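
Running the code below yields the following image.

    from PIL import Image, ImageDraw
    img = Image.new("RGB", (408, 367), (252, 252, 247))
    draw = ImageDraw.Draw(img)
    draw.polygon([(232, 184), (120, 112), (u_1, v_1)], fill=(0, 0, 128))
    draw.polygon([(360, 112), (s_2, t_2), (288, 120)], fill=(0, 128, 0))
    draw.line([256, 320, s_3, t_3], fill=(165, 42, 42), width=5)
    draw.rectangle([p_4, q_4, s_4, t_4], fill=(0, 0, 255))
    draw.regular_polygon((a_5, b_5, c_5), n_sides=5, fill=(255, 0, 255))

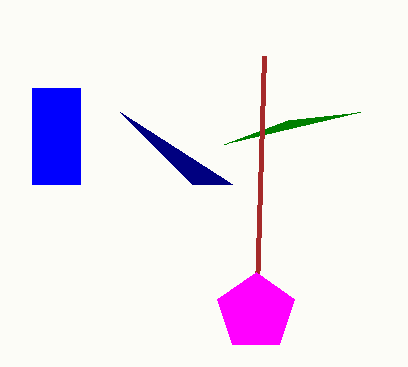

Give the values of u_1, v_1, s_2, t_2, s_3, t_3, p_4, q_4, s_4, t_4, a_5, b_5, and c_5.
u_1 = 192; v_1 = 184; s_2 = 224; t_2 = 144; s_3 = 264; t_3 = 56; p_4 = 32; q_4 = 88; s_4 = 80; t_4 = 184; a_5 = 256; b_5 = 312; c_5 = 40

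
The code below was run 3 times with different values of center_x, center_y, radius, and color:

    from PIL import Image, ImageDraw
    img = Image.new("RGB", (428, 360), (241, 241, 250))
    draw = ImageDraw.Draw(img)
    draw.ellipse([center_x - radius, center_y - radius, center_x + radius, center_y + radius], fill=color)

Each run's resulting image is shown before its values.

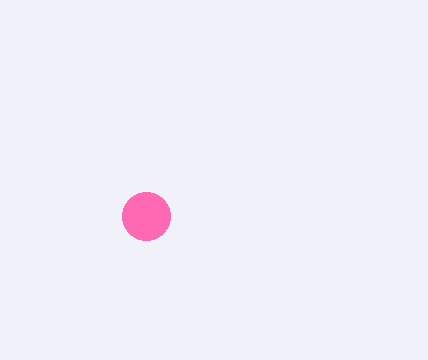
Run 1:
center_x = 146; center_y = 216; radius = 24; color = 'hotpink'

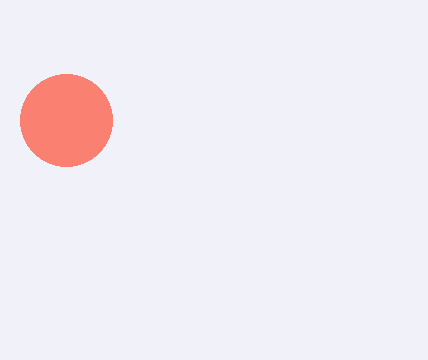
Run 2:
center_x = 66; center_y = 120; radius = 46; color = 'salmon'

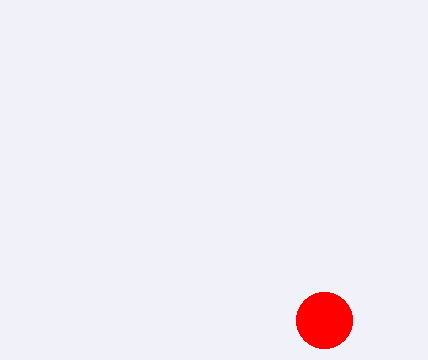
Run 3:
center_x = 324; center_y = 320; radius = 28; color = 'red'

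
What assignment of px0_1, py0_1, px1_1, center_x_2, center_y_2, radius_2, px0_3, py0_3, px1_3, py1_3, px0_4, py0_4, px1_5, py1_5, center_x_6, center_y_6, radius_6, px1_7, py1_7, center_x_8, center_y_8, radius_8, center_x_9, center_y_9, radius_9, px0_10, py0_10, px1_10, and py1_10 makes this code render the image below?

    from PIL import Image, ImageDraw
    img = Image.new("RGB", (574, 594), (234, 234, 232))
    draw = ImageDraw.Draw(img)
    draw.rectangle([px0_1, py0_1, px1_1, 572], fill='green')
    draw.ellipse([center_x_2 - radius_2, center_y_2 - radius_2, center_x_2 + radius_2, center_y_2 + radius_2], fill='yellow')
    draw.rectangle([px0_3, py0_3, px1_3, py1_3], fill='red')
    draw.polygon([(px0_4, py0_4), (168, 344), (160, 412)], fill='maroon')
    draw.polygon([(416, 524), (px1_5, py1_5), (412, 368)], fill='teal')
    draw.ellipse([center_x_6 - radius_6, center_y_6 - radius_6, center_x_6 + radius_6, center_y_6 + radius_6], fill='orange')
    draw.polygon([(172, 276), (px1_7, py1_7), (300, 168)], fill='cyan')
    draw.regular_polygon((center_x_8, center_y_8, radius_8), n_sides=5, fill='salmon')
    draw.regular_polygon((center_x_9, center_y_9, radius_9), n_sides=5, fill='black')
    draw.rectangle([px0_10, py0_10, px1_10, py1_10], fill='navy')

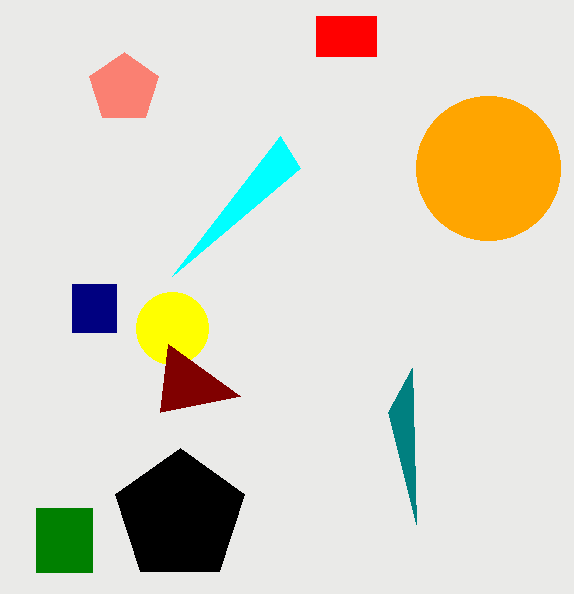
px0_1 = 36; py0_1 = 508; px1_1 = 92; center_x_2 = 172; center_y_2 = 328; radius_2 = 36; px0_3 = 316; py0_3 = 16; px1_3 = 376; py1_3 = 56; px0_4 = 240; py0_4 = 396; px1_5 = 388; py1_5 = 412; center_x_6 = 488; center_y_6 = 168; radius_6 = 72; px1_7 = 280; py1_7 = 136; center_x_8 = 124; center_y_8 = 88; radius_8 = 36; center_x_9 = 180; center_y_9 = 516; radius_9 = 68; px0_10 = 72; py0_10 = 284; px1_10 = 116; py1_10 = 332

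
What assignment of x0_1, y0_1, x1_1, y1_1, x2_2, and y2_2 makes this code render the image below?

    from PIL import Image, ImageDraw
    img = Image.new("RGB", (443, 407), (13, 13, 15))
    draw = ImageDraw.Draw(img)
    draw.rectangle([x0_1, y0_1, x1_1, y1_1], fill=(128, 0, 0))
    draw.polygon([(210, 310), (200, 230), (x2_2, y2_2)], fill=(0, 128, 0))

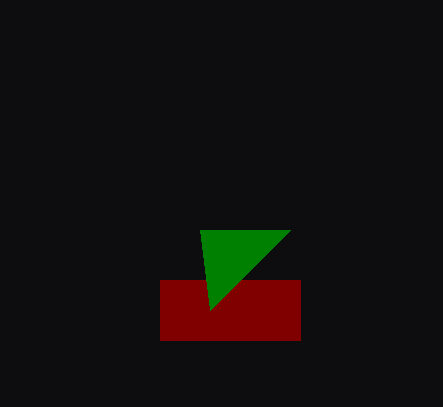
x0_1 = 160
y0_1 = 280
x1_1 = 300
y1_1 = 340
x2_2 = 290
y2_2 = 230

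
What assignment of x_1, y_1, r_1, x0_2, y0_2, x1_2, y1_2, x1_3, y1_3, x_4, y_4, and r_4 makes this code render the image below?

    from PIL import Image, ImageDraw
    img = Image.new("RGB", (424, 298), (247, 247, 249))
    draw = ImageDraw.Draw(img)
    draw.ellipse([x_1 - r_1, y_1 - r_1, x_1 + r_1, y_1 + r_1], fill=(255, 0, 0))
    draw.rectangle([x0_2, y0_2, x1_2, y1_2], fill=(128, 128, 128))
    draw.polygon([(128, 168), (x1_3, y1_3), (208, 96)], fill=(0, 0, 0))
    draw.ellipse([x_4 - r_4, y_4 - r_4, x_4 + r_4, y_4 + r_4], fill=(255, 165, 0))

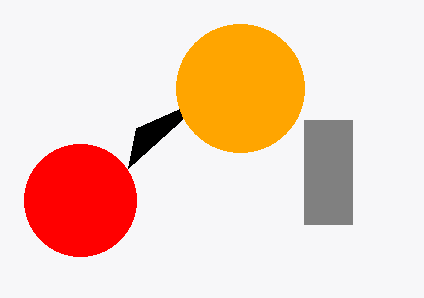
x_1 = 80, y_1 = 200, r_1 = 56, x0_2 = 304, y0_2 = 120, x1_2 = 352, y1_2 = 224, x1_3 = 136, y1_3 = 128, x_4 = 240, y_4 = 88, r_4 = 64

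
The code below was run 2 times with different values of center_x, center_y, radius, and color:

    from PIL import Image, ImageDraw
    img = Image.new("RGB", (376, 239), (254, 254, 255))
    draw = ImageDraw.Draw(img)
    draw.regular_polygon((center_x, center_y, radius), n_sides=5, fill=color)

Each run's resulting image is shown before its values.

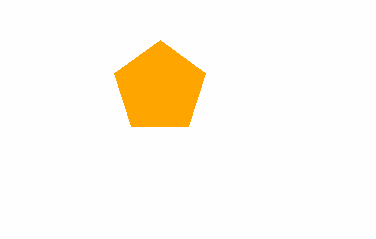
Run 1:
center_x = 160
center_y = 88
radius = 48
color = 'orange'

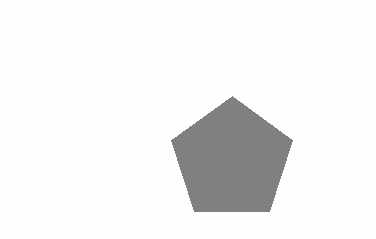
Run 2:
center_x = 232, center_y = 160, radius = 64, color = 'gray'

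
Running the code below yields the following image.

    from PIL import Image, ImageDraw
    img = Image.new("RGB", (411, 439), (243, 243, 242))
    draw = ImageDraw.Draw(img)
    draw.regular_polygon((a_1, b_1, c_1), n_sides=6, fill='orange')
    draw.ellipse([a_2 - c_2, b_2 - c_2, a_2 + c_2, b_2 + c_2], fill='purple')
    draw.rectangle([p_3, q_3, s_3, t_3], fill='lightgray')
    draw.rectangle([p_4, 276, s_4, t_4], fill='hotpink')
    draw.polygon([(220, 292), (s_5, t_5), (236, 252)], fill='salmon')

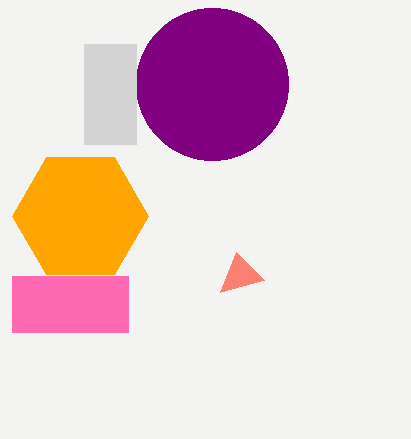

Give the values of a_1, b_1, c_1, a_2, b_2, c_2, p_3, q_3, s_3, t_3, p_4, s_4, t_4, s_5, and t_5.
a_1 = 80
b_1 = 216
c_1 = 68
a_2 = 212
b_2 = 84
c_2 = 76
p_3 = 84
q_3 = 44
s_3 = 136
t_3 = 144
p_4 = 12
s_4 = 128
t_4 = 332
s_5 = 264
t_5 = 280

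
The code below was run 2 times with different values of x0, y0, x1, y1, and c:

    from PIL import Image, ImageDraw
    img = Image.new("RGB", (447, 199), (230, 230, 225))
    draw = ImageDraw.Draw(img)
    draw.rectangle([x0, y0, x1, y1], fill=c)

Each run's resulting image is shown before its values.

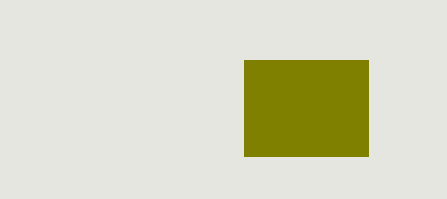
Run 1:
x0 = 244, y0 = 60, x1 = 368, y1 = 156, c = 'olive'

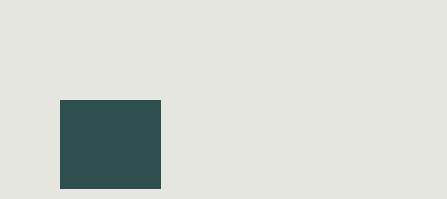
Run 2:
x0 = 60
y0 = 100
x1 = 160
y1 = 188
c = 'darkslategray'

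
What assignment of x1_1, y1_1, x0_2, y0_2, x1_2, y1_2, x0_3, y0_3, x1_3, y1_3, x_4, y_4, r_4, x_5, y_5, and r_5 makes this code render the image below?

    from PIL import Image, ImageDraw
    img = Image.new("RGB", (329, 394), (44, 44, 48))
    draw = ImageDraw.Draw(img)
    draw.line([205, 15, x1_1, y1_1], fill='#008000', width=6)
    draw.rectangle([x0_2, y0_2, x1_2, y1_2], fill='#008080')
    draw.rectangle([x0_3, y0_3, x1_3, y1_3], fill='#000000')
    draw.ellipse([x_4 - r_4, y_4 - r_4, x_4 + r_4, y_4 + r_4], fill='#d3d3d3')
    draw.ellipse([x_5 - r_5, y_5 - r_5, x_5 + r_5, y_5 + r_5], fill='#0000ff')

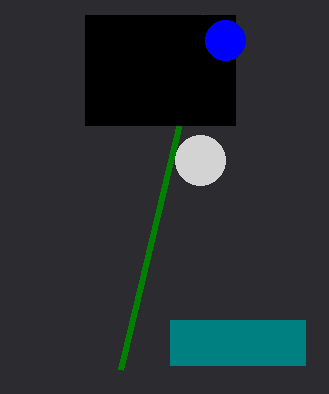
x1_1 = 120; y1_1 = 370; x0_2 = 170; y0_2 = 320; x1_2 = 305; y1_2 = 365; x0_3 = 85; y0_3 = 15; x1_3 = 235; y1_3 = 125; x_4 = 200; y_4 = 160; r_4 = 25; x_5 = 225; y_5 = 40; r_5 = 20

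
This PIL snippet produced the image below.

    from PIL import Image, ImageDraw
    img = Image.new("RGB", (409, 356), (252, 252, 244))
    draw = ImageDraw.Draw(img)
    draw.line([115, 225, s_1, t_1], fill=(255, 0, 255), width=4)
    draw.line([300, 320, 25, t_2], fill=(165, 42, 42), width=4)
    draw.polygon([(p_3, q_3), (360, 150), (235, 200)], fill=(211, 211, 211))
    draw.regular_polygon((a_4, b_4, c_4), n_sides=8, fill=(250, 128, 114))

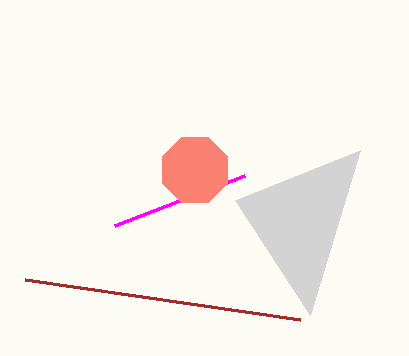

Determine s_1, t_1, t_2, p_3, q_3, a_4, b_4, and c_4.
s_1 = 245, t_1 = 175, t_2 = 280, p_3 = 310, q_3 = 315, a_4 = 195, b_4 = 170, c_4 = 35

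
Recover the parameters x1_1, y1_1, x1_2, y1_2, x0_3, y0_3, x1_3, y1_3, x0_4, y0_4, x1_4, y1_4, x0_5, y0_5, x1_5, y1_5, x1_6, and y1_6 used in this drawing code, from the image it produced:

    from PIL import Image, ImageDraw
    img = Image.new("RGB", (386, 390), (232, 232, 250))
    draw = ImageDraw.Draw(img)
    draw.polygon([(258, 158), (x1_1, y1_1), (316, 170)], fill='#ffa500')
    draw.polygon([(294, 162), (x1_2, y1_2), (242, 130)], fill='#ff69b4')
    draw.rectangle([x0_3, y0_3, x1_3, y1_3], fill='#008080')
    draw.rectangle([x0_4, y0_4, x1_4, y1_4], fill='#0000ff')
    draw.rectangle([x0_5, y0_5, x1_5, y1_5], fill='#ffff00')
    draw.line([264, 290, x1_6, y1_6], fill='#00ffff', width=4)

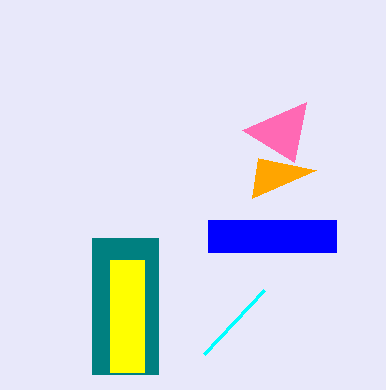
x1_1 = 252
y1_1 = 198
x1_2 = 306
y1_2 = 102
x0_3 = 92
y0_3 = 238
x1_3 = 158
y1_3 = 374
x0_4 = 208
y0_4 = 220
x1_4 = 336
y1_4 = 252
x0_5 = 110
y0_5 = 260
x1_5 = 144
y1_5 = 372
x1_6 = 204
y1_6 = 354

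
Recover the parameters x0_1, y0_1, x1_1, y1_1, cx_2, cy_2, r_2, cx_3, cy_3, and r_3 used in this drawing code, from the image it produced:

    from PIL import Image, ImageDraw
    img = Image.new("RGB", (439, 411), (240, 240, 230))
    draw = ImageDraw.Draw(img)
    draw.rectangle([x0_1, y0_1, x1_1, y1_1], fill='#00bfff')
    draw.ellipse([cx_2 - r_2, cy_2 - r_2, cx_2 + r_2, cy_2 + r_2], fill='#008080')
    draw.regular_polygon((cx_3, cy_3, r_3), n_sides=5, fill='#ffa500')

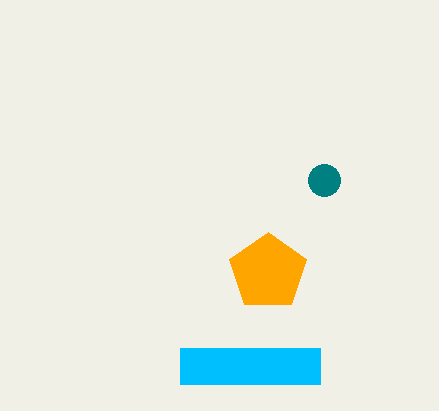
x0_1 = 180, y0_1 = 348, x1_1 = 320, y1_1 = 384, cx_2 = 324, cy_2 = 180, r_2 = 16, cx_3 = 268, cy_3 = 272, r_3 = 40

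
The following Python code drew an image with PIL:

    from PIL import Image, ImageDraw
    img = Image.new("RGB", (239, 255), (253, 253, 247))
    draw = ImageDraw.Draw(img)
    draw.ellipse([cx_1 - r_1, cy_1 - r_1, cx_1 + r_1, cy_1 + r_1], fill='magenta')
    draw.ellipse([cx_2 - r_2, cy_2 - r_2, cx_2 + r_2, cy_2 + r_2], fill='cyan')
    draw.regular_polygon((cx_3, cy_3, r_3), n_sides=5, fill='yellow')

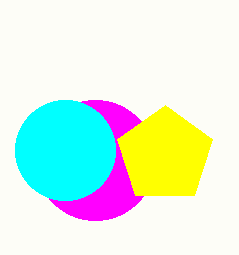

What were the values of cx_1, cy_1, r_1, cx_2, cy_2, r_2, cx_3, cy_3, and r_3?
cx_1 = 95, cy_1 = 160, r_1 = 60, cx_2 = 65, cy_2 = 150, r_2 = 50, cx_3 = 165, cy_3 = 155, r_3 = 50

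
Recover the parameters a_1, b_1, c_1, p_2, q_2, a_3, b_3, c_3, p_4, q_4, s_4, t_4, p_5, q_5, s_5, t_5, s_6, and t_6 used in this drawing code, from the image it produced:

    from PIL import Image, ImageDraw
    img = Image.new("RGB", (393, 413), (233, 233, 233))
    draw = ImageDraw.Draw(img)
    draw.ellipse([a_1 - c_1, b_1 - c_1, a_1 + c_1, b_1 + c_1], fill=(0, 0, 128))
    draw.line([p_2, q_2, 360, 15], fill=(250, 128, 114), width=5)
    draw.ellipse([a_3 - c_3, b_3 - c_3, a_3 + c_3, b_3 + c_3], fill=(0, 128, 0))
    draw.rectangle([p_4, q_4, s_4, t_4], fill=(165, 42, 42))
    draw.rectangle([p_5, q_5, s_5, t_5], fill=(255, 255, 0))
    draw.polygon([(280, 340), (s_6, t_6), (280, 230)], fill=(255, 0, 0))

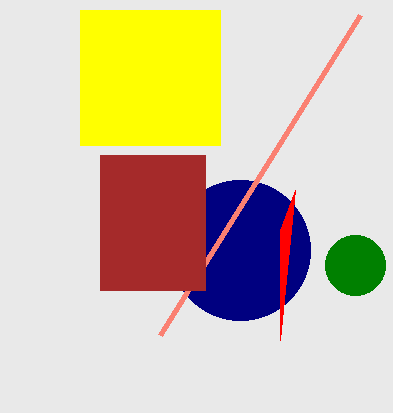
a_1 = 240, b_1 = 250, c_1 = 70, p_2 = 160, q_2 = 335, a_3 = 355, b_3 = 265, c_3 = 30, p_4 = 100, q_4 = 155, s_4 = 205, t_4 = 290, p_5 = 80, q_5 = 10, s_5 = 220, t_5 = 145, s_6 = 295, t_6 = 190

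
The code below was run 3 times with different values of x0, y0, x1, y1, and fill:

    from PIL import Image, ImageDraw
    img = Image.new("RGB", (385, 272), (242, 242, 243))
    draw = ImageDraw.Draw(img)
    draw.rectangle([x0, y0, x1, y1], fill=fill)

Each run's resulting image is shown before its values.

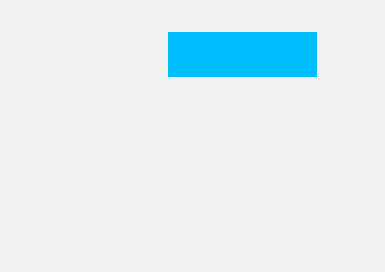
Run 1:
x0 = 168; y0 = 32; x1 = 316; y1 = 76; fill = 'deepskyblue'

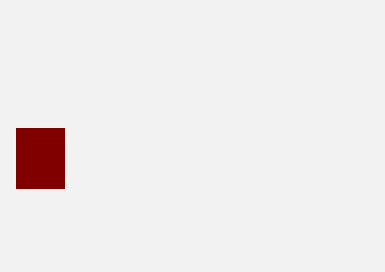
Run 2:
x0 = 16; y0 = 128; x1 = 64; y1 = 188; fill = 'maroon'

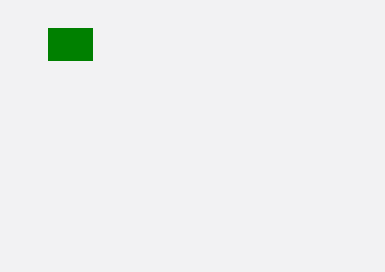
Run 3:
x0 = 48; y0 = 28; x1 = 92; y1 = 60; fill = 'green'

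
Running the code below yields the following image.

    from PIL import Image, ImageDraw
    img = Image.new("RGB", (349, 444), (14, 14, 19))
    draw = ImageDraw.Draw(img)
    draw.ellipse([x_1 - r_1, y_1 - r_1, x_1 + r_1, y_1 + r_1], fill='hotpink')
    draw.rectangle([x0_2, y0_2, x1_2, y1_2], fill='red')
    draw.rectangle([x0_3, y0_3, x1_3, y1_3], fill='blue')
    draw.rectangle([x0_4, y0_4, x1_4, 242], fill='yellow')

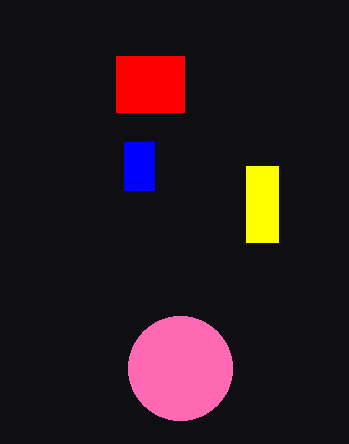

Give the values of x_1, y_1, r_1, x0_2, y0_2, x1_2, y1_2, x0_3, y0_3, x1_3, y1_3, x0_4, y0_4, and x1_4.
x_1 = 180, y_1 = 368, r_1 = 52, x0_2 = 116, y0_2 = 56, x1_2 = 184, y1_2 = 112, x0_3 = 124, y0_3 = 142, x1_3 = 154, y1_3 = 190, x0_4 = 246, y0_4 = 166, x1_4 = 278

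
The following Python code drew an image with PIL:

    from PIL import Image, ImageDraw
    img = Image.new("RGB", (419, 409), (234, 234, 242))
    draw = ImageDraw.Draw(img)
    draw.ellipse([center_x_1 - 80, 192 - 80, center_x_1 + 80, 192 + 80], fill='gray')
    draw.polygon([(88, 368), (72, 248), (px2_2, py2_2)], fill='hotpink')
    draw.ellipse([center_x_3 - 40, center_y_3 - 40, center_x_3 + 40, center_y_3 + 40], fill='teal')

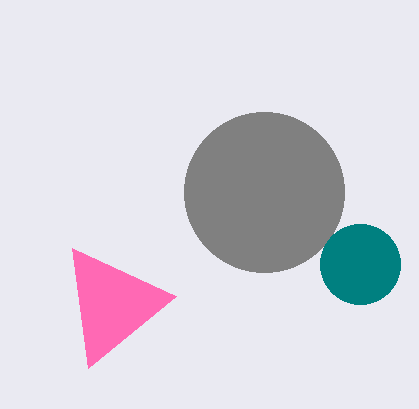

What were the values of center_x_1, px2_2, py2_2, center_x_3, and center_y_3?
center_x_1 = 264, px2_2 = 176, py2_2 = 296, center_x_3 = 360, center_y_3 = 264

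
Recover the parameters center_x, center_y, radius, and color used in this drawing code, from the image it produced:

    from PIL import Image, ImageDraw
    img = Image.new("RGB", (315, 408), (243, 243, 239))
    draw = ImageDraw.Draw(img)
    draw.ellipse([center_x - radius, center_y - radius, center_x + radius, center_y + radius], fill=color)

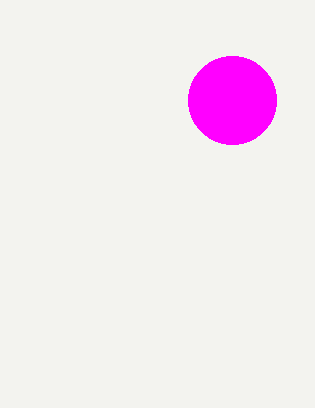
center_x = 232
center_y = 100
radius = 44
color = 'magenta'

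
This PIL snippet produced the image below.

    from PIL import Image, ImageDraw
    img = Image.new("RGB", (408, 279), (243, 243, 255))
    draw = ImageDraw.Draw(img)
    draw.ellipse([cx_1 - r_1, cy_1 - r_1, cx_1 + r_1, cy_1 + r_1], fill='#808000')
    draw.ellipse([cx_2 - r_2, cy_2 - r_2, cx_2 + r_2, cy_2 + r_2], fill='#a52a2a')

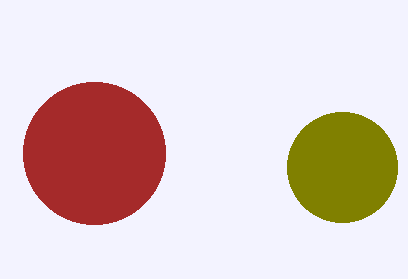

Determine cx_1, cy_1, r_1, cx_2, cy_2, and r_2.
cx_1 = 342; cy_1 = 167; r_1 = 55; cx_2 = 94; cy_2 = 153; r_2 = 71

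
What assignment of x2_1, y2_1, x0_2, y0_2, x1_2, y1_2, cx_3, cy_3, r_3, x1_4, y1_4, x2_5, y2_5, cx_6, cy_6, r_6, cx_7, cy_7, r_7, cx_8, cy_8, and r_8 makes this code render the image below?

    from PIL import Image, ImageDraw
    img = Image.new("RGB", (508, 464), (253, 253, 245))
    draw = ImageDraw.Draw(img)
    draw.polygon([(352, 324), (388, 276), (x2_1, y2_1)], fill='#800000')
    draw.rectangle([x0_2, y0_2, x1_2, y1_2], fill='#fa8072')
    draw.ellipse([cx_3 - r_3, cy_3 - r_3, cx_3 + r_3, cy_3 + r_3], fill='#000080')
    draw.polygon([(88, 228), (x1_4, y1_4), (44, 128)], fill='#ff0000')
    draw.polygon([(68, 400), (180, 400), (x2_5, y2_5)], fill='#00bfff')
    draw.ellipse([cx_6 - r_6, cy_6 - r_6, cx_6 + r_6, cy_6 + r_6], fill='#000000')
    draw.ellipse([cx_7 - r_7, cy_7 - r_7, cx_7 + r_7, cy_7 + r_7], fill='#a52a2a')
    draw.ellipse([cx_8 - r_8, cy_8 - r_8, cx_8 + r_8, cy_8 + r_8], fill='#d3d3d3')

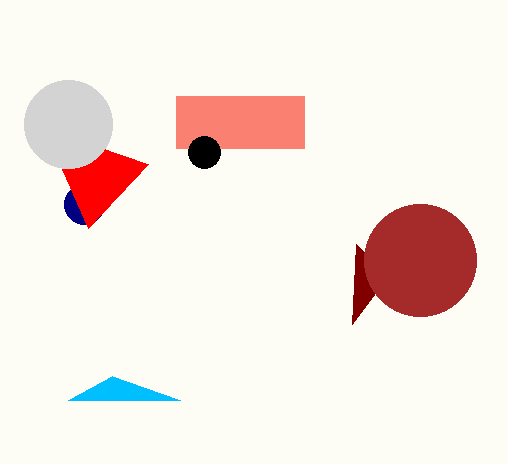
x2_1 = 356, y2_1 = 244, x0_2 = 176, y0_2 = 96, x1_2 = 304, y1_2 = 148, cx_3 = 84, cy_3 = 204, r_3 = 20, x1_4 = 148, y1_4 = 164, x2_5 = 112, y2_5 = 376, cx_6 = 204, cy_6 = 152, r_6 = 16, cx_7 = 420, cy_7 = 260, r_7 = 56, cx_8 = 68, cy_8 = 124, r_8 = 44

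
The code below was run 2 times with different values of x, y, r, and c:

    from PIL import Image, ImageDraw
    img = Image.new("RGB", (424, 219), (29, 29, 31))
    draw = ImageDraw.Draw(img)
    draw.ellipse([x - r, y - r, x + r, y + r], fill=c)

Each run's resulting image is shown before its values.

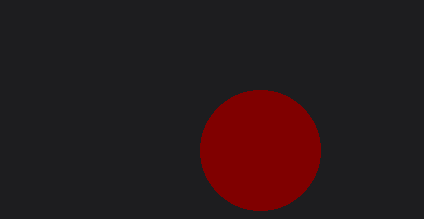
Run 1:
x = 260
y = 150
r = 60
c = 'maroon'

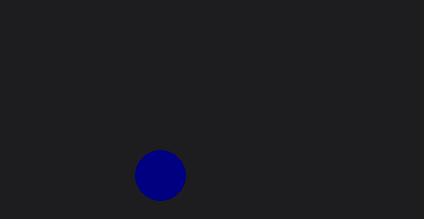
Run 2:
x = 160, y = 175, r = 25, c = 'navy'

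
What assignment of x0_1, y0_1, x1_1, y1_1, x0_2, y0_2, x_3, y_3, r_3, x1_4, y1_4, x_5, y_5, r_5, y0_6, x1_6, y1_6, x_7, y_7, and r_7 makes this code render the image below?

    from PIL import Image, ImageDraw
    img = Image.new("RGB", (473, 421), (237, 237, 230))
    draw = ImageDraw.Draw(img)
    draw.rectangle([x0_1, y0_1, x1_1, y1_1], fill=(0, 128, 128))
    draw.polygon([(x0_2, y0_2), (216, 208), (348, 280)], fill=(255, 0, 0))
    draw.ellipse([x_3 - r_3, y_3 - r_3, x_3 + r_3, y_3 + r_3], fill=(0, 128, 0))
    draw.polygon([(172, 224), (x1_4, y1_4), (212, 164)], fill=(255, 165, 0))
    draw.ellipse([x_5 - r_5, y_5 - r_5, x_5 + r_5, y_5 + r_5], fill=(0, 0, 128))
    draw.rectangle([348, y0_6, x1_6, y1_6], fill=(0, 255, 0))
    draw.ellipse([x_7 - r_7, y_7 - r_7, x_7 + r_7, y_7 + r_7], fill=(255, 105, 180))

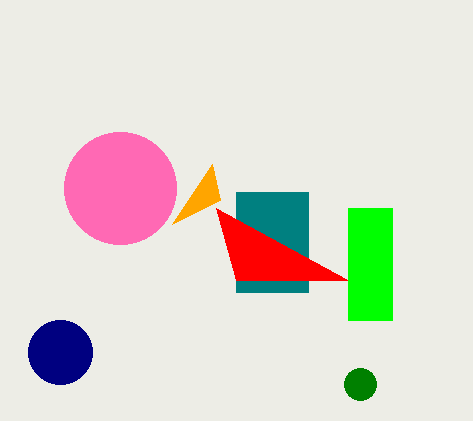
x0_1 = 236
y0_1 = 192
x1_1 = 308
y1_1 = 292
x0_2 = 236
y0_2 = 280
x_3 = 360
y_3 = 384
r_3 = 16
x1_4 = 220
y1_4 = 200
x_5 = 60
y_5 = 352
r_5 = 32
y0_6 = 208
x1_6 = 392
y1_6 = 320
x_7 = 120
y_7 = 188
r_7 = 56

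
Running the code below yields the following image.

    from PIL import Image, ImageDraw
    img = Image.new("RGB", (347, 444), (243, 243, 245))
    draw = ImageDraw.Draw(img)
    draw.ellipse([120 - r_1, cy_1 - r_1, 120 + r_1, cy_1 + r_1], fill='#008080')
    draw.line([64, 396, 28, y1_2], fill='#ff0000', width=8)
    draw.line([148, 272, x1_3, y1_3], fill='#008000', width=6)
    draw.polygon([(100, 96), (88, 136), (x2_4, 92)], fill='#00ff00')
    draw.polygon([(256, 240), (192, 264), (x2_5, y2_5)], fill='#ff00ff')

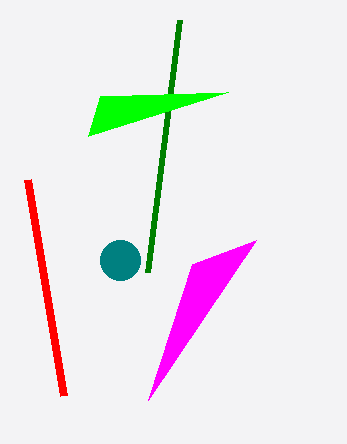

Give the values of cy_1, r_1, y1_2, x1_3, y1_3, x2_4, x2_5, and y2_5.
cy_1 = 260
r_1 = 20
y1_2 = 180
x1_3 = 180
y1_3 = 20
x2_4 = 228
x2_5 = 148
y2_5 = 400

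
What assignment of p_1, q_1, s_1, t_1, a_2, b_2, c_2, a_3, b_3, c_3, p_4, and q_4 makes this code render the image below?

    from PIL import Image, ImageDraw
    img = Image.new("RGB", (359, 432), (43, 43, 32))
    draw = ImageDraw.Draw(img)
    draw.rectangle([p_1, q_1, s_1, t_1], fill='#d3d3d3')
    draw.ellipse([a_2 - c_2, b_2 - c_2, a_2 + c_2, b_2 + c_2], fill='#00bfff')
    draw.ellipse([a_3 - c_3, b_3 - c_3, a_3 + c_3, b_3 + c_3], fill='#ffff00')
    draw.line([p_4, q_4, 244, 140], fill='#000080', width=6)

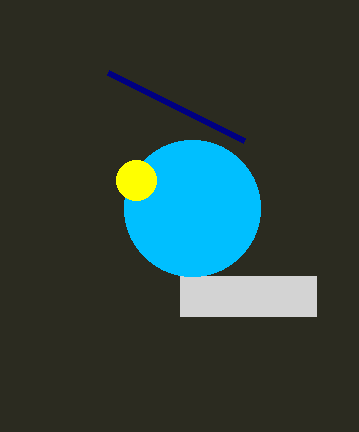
p_1 = 180, q_1 = 276, s_1 = 316, t_1 = 316, a_2 = 192, b_2 = 208, c_2 = 68, a_3 = 136, b_3 = 180, c_3 = 20, p_4 = 108, q_4 = 72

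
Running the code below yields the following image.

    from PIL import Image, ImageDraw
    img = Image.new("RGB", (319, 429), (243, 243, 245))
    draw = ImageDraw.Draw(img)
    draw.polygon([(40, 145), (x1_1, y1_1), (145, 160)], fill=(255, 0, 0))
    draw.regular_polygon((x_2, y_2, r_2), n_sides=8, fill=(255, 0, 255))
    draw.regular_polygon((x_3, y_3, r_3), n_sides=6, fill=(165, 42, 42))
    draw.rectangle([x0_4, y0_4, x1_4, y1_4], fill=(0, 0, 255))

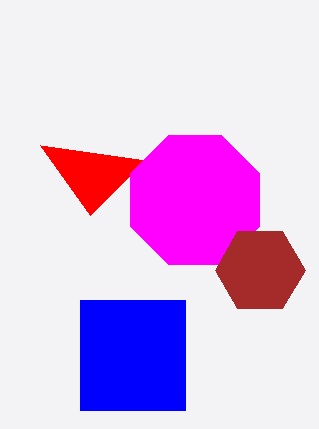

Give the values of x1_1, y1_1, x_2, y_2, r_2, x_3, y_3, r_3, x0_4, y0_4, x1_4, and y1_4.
x1_1 = 90; y1_1 = 215; x_2 = 195; y_2 = 200; r_2 = 70; x_3 = 260; y_3 = 270; r_3 = 45; x0_4 = 80; y0_4 = 300; x1_4 = 185; y1_4 = 410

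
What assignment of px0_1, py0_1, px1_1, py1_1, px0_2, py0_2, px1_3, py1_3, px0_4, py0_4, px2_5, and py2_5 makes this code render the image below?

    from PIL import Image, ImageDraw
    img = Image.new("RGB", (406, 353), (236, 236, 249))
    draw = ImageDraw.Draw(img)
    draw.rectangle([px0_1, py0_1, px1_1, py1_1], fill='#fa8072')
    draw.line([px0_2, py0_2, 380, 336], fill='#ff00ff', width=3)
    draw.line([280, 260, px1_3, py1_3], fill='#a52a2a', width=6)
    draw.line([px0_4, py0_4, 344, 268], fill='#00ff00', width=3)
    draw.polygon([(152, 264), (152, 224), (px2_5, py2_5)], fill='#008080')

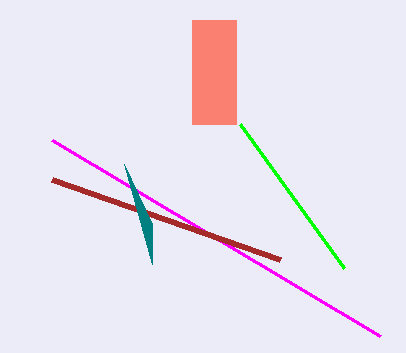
px0_1 = 192, py0_1 = 20, px1_1 = 236, py1_1 = 124, px0_2 = 52, py0_2 = 140, px1_3 = 52, py1_3 = 180, px0_4 = 240, py0_4 = 124, px2_5 = 124, py2_5 = 164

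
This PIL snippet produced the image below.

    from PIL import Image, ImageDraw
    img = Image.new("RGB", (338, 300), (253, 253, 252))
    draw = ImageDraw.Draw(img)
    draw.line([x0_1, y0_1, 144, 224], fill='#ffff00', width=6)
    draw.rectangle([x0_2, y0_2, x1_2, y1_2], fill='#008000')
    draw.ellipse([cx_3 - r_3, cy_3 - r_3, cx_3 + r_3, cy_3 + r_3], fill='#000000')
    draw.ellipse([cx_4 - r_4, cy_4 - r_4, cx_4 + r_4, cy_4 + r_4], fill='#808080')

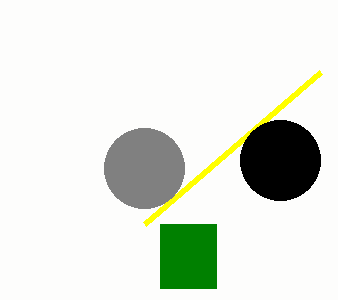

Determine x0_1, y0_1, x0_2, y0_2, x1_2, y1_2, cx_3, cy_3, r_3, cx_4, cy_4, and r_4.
x0_1 = 320; y0_1 = 72; x0_2 = 160; y0_2 = 224; x1_2 = 216; y1_2 = 288; cx_3 = 280; cy_3 = 160; r_3 = 40; cx_4 = 144; cy_4 = 168; r_4 = 40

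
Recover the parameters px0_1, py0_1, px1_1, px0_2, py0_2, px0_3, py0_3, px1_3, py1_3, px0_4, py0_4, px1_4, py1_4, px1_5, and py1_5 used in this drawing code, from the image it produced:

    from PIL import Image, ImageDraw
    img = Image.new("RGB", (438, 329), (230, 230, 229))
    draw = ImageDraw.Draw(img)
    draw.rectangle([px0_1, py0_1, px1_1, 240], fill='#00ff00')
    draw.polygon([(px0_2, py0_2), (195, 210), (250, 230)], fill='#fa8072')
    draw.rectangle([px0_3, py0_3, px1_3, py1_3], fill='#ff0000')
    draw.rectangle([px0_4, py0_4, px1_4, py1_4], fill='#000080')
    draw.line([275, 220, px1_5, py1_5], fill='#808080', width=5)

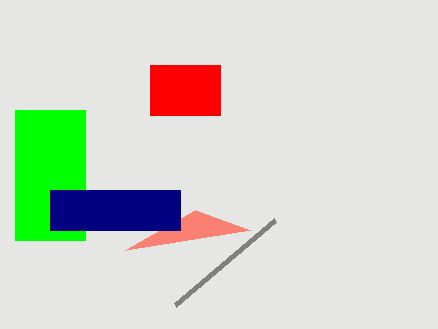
px0_1 = 15
py0_1 = 110
px1_1 = 85
px0_2 = 125
py0_2 = 250
px0_3 = 150
py0_3 = 65
px1_3 = 220
py1_3 = 115
px0_4 = 50
py0_4 = 190
px1_4 = 180
py1_4 = 230
px1_5 = 175
py1_5 = 305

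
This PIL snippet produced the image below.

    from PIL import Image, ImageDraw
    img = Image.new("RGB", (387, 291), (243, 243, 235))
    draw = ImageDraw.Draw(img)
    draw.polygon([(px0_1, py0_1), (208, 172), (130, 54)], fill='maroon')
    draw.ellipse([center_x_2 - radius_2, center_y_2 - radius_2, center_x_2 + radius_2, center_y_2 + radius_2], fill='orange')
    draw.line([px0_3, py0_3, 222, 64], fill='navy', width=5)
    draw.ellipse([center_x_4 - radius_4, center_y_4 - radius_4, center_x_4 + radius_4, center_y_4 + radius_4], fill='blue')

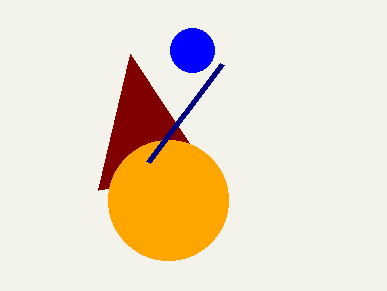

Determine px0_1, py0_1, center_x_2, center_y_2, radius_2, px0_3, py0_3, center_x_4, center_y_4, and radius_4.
px0_1 = 98
py0_1 = 190
center_x_2 = 168
center_y_2 = 200
radius_2 = 60
px0_3 = 148
py0_3 = 162
center_x_4 = 192
center_y_4 = 50
radius_4 = 22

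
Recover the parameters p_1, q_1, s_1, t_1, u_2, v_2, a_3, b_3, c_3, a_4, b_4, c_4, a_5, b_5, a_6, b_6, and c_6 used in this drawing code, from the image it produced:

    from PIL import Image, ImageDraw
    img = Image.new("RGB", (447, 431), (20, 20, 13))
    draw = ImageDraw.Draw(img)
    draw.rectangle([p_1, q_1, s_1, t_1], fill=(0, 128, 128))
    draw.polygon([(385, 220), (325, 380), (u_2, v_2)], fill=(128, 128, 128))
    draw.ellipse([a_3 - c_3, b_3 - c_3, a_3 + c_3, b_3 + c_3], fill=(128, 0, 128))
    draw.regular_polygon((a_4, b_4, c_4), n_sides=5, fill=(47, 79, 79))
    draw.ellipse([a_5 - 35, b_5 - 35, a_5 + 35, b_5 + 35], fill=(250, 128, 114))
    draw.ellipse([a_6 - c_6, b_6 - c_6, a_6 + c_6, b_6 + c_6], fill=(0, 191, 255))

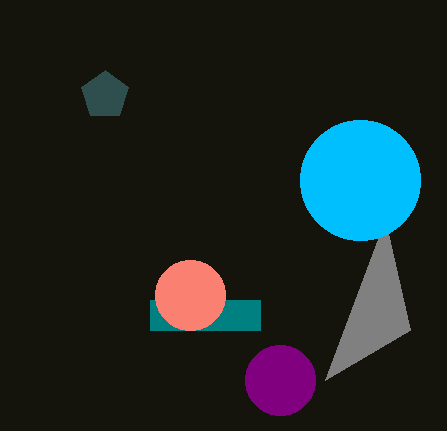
p_1 = 150; q_1 = 300; s_1 = 260; t_1 = 330; u_2 = 410; v_2 = 330; a_3 = 280; b_3 = 380; c_3 = 35; a_4 = 105; b_4 = 95; c_4 = 25; a_5 = 190; b_5 = 295; a_6 = 360; b_6 = 180; c_6 = 60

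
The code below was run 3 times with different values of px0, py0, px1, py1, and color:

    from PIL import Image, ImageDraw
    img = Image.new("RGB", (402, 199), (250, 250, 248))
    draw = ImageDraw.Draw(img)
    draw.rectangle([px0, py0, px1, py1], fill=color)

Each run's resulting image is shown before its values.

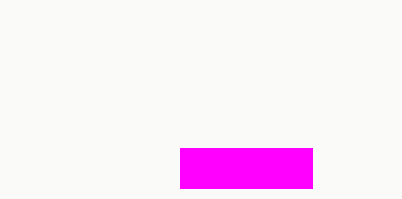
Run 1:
px0 = 180, py0 = 148, px1 = 312, py1 = 188, color = 'magenta'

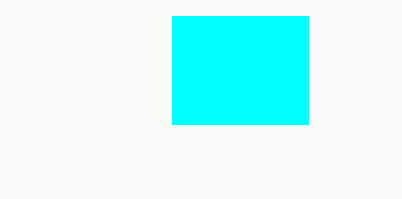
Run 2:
px0 = 172, py0 = 16, px1 = 308, py1 = 124, color = 'cyan'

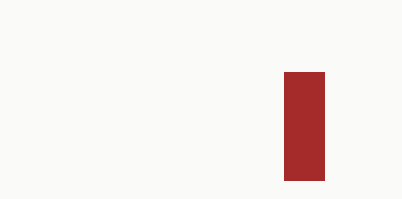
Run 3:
px0 = 284; py0 = 72; px1 = 324; py1 = 180; color = 'brown'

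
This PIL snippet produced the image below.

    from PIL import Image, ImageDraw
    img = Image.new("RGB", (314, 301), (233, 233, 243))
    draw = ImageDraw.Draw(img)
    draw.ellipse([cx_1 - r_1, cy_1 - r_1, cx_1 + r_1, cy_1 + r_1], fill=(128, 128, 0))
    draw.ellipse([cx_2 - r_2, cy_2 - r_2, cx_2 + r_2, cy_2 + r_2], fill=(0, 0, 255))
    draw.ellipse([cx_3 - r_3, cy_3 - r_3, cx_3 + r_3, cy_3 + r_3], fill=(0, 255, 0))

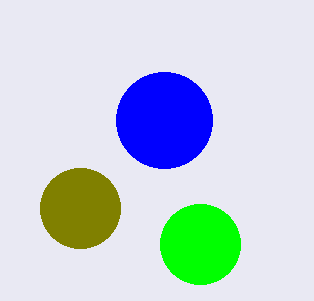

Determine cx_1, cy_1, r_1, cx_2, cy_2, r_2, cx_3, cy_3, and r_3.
cx_1 = 80, cy_1 = 208, r_1 = 40, cx_2 = 164, cy_2 = 120, r_2 = 48, cx_3 = 200, cy_3 = 244, r_3 = 40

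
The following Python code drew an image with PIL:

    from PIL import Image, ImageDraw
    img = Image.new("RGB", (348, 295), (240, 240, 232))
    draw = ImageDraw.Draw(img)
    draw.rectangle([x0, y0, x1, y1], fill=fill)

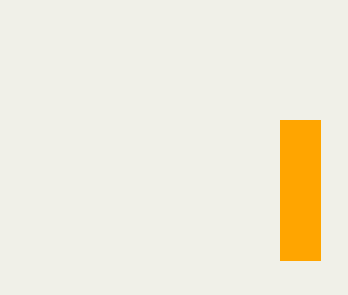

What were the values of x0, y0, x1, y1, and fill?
x0 = 280; y0 = 120; x1 = 320; y1 = 260; fill = 'orange'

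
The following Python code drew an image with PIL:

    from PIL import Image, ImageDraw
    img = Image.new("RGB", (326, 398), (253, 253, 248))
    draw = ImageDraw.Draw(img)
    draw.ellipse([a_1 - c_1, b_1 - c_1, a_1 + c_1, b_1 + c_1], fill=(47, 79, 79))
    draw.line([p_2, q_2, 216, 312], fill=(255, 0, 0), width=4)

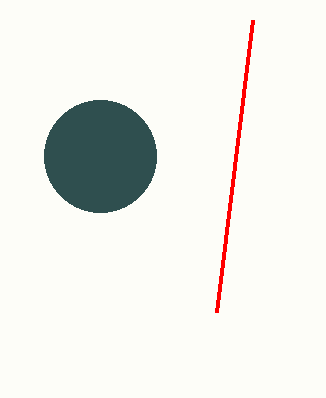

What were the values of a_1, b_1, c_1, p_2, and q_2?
a_1 = 100; b_1 = 156; c_1 = 56; p_2 = 252; q_2 = 20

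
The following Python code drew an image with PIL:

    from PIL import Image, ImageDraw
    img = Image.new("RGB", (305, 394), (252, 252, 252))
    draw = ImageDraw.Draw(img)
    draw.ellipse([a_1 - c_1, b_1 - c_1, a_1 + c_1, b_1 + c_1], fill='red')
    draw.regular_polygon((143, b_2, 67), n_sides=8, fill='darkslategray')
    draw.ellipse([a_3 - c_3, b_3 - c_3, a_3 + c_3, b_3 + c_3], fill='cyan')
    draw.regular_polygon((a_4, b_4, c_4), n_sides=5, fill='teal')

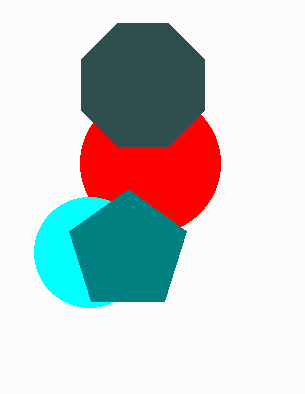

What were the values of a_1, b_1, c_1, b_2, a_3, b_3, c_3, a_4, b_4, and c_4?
a_1 = 150
b_1 = 163
c_1 = 70
b_2 = 85
a_3 = 89
b_3 = 252
c_3 = 55
a_4 = 128
b_4 = 251
c_4 = 62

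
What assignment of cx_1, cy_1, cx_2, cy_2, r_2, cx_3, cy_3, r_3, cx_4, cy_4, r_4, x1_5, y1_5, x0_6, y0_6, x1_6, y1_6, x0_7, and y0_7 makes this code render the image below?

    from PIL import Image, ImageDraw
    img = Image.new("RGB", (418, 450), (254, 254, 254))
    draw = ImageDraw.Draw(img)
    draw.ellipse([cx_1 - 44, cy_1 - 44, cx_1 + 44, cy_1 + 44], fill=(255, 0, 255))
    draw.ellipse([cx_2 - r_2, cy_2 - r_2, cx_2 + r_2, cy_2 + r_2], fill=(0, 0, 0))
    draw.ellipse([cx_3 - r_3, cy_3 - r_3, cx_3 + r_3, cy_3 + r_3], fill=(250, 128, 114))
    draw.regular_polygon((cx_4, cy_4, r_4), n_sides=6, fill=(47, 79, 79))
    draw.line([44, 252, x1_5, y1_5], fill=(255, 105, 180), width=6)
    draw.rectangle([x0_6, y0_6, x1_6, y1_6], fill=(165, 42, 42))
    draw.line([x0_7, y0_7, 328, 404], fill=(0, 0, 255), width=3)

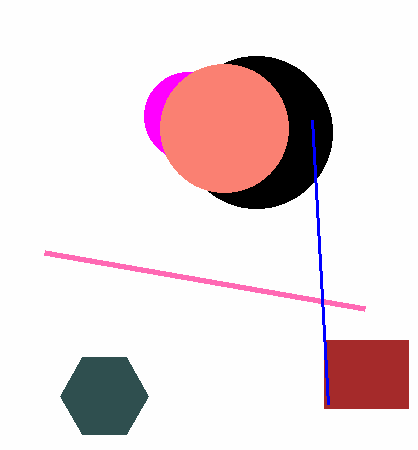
cx_1 = 188, cy_1 = 116, cx_2 = 256, cy_2 = 132, r_2 = 76, cx_3 = 224, cy_3 = 128, r_3 = 64, cx_4 = 104, cy_4 = 396, r_4 = 44, x1_5 = 364, y1_5 = 308, x0_6 = 324, y0_6 = 340, x1_6 = 408, y1_6 = 408, x0_7 = 312, y0_7 = 120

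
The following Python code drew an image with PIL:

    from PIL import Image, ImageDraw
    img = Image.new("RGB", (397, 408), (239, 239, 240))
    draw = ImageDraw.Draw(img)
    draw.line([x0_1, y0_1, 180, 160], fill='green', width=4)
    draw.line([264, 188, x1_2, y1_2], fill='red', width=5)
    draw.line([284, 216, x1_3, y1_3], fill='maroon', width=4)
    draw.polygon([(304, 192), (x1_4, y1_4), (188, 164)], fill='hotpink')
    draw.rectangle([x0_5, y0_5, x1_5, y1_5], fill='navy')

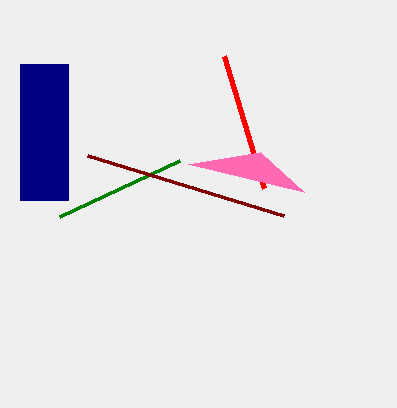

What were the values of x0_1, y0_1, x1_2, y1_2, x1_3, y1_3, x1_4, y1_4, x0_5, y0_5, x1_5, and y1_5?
x0_1 = 60; y0_1 = 216; x1_2 = 224; y1_2 = 56; x1_3 = 88; y1_3 = 156; x1_4 = 260; y1_4 = 152; x0_5 = 20; y0_5 = 64; x1_5 = 68; y1_5 = 200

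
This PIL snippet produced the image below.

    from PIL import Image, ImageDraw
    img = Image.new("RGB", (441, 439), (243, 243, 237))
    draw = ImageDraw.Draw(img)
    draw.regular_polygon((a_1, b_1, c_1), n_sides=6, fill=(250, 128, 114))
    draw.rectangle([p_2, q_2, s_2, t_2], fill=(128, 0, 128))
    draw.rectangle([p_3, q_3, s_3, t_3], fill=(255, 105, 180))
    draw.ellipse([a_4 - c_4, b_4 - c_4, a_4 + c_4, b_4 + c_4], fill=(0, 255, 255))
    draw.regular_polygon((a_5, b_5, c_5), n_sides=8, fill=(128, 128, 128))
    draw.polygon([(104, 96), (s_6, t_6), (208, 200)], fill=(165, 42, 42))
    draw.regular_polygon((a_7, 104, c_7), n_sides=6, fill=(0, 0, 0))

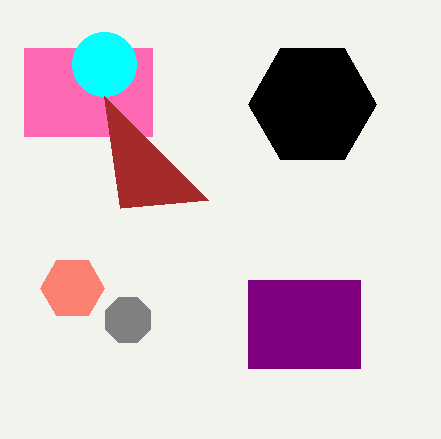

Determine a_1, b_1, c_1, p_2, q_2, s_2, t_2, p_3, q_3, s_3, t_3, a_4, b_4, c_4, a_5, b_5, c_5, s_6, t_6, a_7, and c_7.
a_1 = 72; b_1 = 288; c_1 = 32; p_2 = 248; q_2 = 280; s_2 = 360; t_2 = 368; p_3 = 24; q_3 = 48; s_3 = 152; t_3 = 136; a_4 = 104; b_4 = 64; c_4 = 32; a_5 = 128; b_5 = 320; c_5 = 24; s_6 = 120; t_6 = 208; a_7 = 312; c_7 = 64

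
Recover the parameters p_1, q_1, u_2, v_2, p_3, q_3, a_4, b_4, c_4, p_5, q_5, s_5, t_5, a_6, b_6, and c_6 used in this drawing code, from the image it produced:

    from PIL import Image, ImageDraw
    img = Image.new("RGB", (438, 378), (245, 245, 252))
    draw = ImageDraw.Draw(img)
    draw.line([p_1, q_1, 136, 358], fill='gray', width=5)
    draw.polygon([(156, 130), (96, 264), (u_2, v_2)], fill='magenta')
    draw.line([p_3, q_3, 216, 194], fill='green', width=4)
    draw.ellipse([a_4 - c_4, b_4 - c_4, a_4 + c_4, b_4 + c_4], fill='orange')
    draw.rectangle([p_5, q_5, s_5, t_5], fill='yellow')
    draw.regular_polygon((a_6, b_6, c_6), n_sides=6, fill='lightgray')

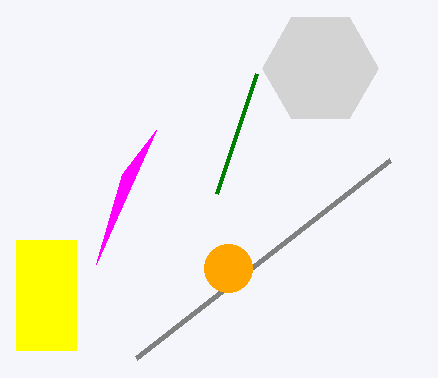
p_1 = 390, q_1 = 160, u_2 = 122, v_2 = 174, p_3 = 256, q_3 = 74, a_4 = 228, b_4 = 268, c_4 = 24, p_5 = 16, q_5 = 240, s_5 = 76, t_5 = 350, a_6 = 320, b_6 = 68, c_6 = 58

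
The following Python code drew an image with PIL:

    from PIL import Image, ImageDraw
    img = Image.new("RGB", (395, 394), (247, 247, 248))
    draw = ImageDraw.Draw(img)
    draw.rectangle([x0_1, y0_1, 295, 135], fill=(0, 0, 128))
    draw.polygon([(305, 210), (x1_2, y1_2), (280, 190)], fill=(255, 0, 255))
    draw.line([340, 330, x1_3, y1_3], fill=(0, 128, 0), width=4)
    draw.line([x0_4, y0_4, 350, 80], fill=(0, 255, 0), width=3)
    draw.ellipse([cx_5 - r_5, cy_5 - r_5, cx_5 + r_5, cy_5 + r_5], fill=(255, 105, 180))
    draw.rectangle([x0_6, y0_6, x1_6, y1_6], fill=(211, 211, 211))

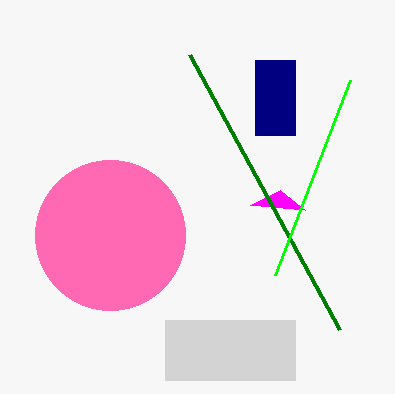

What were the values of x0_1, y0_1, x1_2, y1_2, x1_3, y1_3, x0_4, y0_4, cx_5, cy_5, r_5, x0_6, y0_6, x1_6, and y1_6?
x0_1 = 255, y0_1 = 60, x1_2 = 250, y1_2 = 205, x1_3 = 190, y1_3 = 55, x0_4 = 275, y0_4 = 275, cx_5 = 110, cy_5 = 235, r_5 = 75, x0_6 = 165, y0_6 = 320, x1_6 = 295, y1_6 = 380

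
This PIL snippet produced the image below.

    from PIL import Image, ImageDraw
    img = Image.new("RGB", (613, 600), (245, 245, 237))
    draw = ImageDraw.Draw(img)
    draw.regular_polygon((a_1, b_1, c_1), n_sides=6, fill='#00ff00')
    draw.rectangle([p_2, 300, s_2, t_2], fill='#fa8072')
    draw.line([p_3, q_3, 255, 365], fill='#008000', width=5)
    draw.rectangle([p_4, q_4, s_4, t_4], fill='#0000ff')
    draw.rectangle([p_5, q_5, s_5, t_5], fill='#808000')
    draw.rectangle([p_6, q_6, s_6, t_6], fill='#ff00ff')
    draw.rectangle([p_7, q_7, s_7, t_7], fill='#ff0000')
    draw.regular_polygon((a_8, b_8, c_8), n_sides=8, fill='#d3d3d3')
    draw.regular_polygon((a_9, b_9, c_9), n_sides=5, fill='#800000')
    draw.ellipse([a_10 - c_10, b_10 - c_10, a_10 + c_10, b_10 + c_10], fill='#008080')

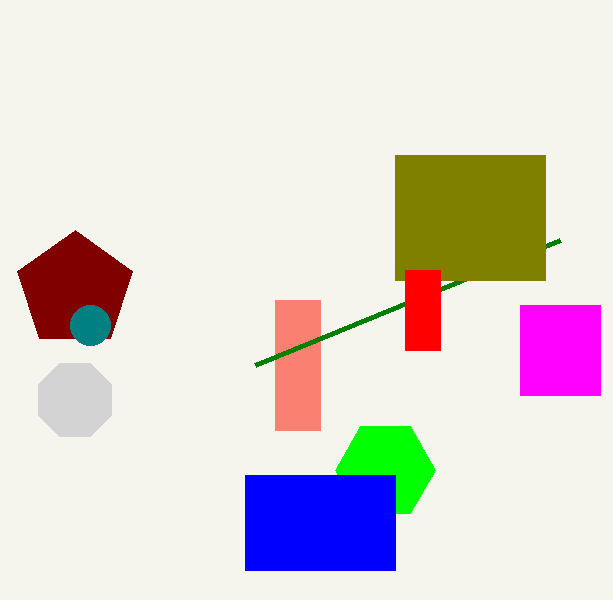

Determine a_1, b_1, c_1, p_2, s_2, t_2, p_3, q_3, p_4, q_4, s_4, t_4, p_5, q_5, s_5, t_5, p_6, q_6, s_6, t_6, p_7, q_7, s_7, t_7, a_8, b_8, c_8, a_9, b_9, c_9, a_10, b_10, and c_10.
a_1 = 385; b_1 = 470; c_1 = 50; p_2 = 275; s_2 = 320; t_2 = 430; p_3 = 560; q_3 = 240; p_4 = 245; q_4 = 475; s_4 = 395; t_4 = 570; p_5 = 395; q_5 = 155; s_5 = 545; t_5 = 280; p_6 = 520; q_6 = 305; s_6 = 600; t_6 = 395; p_7 = 405; q_7 = 270; s_7 = 440; t_7 = 350; a_8 = 75; b_8 = 400; c_8 = 40; a_9 = 75; b_9 = 290; c_9 = 60; a_10 = 90; b_10 = 325; c_10 = 20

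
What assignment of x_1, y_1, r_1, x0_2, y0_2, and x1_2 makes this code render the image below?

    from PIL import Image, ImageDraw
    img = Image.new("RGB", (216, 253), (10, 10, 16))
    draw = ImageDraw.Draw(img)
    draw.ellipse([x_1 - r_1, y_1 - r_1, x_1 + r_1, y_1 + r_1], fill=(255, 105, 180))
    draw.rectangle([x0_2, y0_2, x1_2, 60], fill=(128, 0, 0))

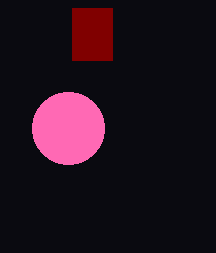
x_1 = 68; y_1 = 128; r_1 = 36; x0_2 = 72; y0_2 = 8; x1_2 = 112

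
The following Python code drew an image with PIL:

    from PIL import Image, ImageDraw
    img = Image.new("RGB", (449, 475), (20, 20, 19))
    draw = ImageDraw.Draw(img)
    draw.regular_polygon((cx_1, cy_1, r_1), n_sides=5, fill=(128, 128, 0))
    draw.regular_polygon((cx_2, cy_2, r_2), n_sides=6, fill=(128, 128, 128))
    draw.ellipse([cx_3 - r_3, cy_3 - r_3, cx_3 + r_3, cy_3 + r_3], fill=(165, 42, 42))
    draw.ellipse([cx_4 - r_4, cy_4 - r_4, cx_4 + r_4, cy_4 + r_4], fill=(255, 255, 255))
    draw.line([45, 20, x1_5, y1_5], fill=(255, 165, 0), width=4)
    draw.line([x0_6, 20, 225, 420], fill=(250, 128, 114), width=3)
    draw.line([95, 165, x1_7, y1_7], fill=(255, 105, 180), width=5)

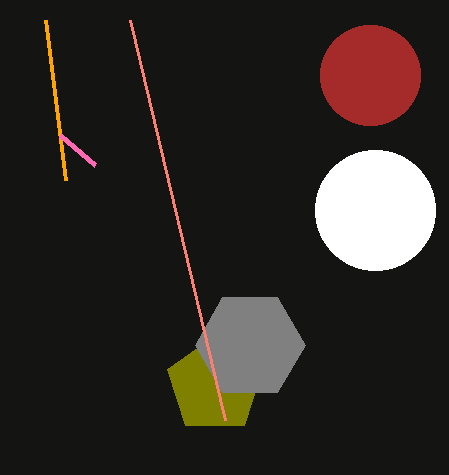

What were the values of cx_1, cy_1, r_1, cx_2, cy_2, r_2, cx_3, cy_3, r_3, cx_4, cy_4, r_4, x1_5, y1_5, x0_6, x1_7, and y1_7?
cx_1 = 215, cy_1 = 385, r_1 = 50, cx_2 = 250, cy_2 = 345, r_2 = 55, cx_3 = 370, cy_3 = 75, r_3 = 50, cx_4 = 375, cy_4 = 210, r_4 = 60, x1_5 = 65, y1_5 = 180, x0_6 = 130, x1_7 = 60, y1_7 = 135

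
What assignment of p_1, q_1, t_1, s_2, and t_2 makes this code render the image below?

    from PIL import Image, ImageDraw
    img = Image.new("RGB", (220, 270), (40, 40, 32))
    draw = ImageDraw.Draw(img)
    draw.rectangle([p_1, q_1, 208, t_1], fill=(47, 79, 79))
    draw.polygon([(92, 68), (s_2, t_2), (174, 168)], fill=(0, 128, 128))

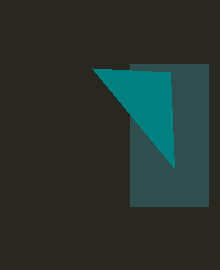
p_1 = 130, q_1 = 64, t_1 = 206, s_2 = 170, t_2 = 72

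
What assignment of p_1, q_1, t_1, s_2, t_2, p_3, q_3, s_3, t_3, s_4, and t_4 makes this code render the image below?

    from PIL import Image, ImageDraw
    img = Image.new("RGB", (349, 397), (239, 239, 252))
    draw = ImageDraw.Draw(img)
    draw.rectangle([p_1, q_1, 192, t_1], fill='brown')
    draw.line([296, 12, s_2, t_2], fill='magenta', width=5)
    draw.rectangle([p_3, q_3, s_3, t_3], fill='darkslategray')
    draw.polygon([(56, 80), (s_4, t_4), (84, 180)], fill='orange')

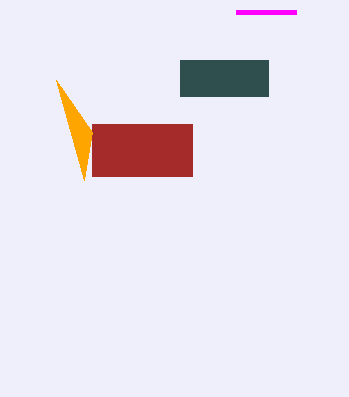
p_1 = 92
q_1 = 124
t_1 = 176
s_2 = 236
t_2 = 12
p_3 = 180
q_3 = 60
s_3 = 268
t_3 = 96
s_4 = 92
t_4 = 132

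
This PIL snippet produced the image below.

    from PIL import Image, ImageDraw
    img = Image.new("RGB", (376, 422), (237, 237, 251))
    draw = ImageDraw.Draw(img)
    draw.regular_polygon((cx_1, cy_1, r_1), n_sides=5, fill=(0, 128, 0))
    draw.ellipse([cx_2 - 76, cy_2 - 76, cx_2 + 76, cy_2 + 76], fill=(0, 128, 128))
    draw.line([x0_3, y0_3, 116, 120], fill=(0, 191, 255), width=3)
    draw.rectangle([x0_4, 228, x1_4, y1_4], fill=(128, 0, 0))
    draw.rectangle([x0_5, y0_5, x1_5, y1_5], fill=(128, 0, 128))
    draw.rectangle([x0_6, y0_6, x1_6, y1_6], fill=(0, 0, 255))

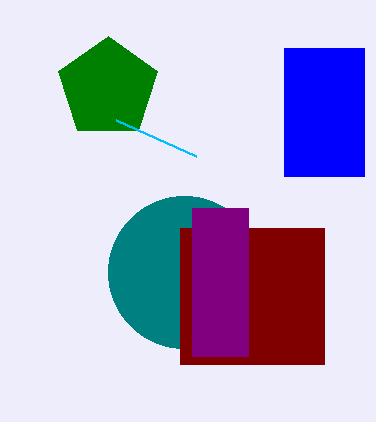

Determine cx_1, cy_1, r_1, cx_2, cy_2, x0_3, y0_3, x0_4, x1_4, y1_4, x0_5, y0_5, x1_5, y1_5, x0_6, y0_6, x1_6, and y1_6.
cx_1 = 108, cy_1 = 88, r_1 = 52, cx_2 = 184, cy_2 = 272, x0_3 = 196, y0_3 = 156, x0_4 = 180, x1_4 = 324, y1_4 = 364, x0_5 = 192, y0_5 = 208, x1_5 = 248, y1_5 = 356, x0_6 = 284, y0_6 = 48, x1_6 = 364, y1_6 = 176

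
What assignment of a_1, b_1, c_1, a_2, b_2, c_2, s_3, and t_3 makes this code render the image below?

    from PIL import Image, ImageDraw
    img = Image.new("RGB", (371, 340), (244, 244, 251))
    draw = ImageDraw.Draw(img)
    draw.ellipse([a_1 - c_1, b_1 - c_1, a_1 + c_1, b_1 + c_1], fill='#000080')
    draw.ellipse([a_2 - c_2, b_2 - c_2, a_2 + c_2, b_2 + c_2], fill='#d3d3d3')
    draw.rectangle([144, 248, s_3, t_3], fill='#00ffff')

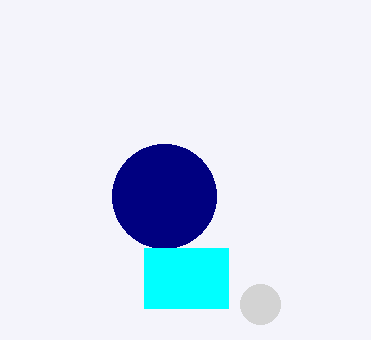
a_1 = 164, b_1 = 196, c_1 = 52, a_2 = 260, b_2 = 304, c_2 = 20, s_3 = 228, t_3 = 308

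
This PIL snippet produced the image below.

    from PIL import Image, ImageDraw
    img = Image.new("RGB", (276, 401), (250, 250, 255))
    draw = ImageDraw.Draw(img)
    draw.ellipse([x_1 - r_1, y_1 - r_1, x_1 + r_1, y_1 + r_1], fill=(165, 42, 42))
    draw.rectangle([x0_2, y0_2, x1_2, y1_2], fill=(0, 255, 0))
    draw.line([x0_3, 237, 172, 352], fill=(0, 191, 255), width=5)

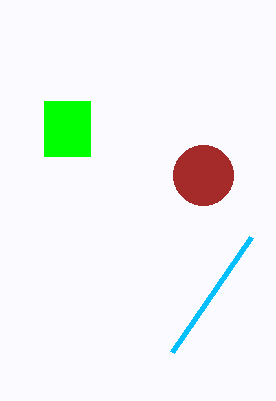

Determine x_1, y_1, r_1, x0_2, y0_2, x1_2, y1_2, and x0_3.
x_1 = 203
y_1 = 175
r_1 = 30
x0_2 = 44
y0_2 = 101
x1_2 = 90
y1_2 = 156
x0_3 = 251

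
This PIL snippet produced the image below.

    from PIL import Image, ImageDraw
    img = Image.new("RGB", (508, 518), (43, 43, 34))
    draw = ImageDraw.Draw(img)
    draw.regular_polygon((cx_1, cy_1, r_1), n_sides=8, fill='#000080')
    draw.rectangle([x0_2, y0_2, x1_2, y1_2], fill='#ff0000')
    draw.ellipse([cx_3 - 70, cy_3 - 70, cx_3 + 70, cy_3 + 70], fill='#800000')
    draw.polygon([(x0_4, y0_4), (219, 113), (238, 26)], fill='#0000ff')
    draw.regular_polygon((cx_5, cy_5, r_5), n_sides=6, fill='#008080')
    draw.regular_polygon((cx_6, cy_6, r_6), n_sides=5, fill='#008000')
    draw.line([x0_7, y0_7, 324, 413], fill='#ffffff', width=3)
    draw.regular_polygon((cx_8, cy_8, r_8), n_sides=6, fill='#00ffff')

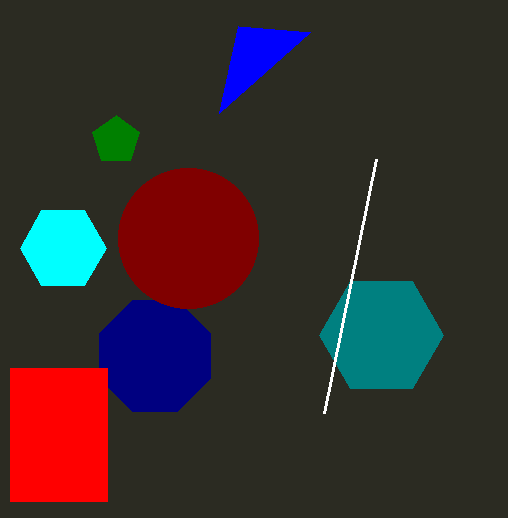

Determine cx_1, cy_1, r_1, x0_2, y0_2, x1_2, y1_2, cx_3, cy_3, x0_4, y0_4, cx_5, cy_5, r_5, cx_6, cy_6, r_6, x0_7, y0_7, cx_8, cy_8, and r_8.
cx_1 = 155; cy_1 = 356; r_1 = 60; x0_2 = 10; y0_2 = 368; x1_2 = 107; y1_2 = 501; cx_3 = 188; cy_3 = 238; x0_4 = 310; y0_4 = 32; cx_5 = 381; cy_5 = 335; r_5 = 62; cx_6 = 116; cy_6 = 140; r_6 = 25; x0_7 = 376; y0_7 = 159; cx_8 = 63; cy_8 = 248; r_8 = 43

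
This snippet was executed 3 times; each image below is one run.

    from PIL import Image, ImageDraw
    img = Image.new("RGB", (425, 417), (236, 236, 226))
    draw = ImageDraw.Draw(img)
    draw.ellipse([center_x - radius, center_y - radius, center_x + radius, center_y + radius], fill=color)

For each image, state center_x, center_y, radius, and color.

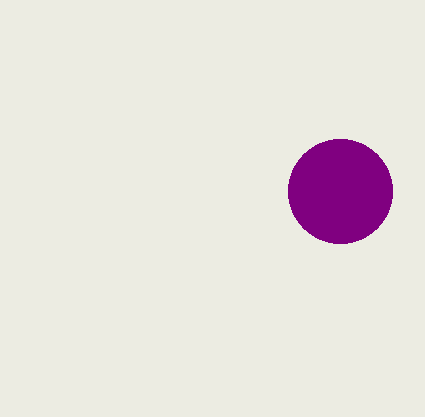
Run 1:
center_x = 340, center_y = 191, radius = 52, color = 'purple'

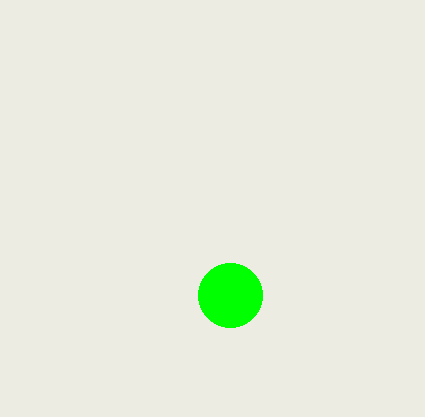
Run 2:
center_x = 230; center_y = 295; radius = 32; color = 'lime'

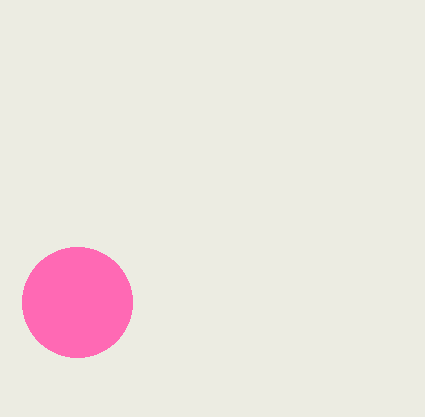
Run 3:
center_x = 77, center_y = 302, radius = 55, color = 'hotpink'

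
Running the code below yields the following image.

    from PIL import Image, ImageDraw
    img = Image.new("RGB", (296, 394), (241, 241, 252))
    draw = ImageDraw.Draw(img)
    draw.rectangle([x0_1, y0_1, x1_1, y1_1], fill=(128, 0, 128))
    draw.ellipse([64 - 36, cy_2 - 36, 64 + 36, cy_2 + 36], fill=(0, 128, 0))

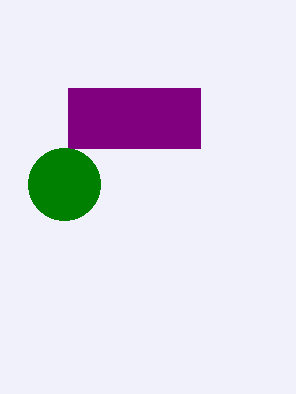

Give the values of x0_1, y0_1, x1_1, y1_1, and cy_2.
x0_1 = 68, y0_1 = 88, x1_1 = 200, y1_1 = 148, cy_2 = 184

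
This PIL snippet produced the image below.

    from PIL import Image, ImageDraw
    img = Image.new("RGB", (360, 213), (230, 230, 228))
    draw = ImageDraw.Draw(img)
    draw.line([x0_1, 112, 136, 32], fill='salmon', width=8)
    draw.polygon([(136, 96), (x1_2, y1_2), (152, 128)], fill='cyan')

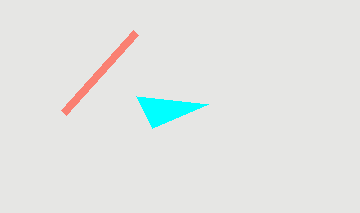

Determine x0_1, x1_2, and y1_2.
x0_1 = 64
x1_2 = 208
y1_2 = 104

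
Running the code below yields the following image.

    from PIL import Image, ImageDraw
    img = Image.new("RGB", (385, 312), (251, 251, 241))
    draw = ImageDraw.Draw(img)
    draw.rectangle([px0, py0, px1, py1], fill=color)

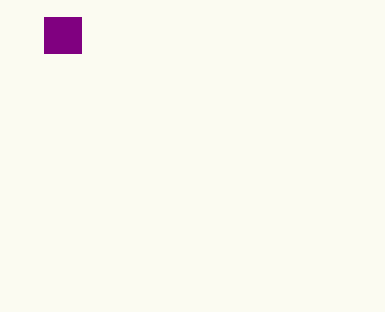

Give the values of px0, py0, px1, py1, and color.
px0 = 44; py0 = 17; px1 = 81; py1 = 53; color = 'purple'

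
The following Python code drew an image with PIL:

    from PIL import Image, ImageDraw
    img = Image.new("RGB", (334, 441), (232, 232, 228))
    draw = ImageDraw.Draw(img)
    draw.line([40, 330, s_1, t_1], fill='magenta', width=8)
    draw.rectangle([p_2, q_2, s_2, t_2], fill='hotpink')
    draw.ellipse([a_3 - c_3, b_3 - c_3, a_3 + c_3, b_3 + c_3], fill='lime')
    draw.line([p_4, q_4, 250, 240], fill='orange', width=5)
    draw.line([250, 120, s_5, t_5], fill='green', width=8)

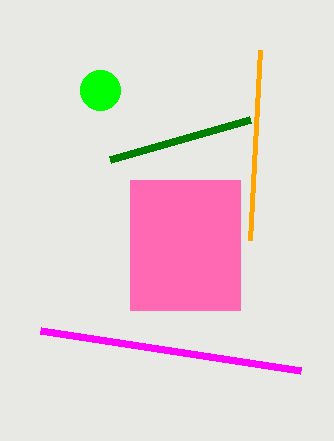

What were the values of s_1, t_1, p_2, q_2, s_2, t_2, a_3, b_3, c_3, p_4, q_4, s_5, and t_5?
s_1 = 300, t_1 = 370, p_2 = 130, q_2 = 180, s_2 = 240, t_2 = 310, a_3 = 100, b_3 = 90, c_3 = 20, p_4 = 260, q_4 = 50, s_5 = 110, t_5 = 160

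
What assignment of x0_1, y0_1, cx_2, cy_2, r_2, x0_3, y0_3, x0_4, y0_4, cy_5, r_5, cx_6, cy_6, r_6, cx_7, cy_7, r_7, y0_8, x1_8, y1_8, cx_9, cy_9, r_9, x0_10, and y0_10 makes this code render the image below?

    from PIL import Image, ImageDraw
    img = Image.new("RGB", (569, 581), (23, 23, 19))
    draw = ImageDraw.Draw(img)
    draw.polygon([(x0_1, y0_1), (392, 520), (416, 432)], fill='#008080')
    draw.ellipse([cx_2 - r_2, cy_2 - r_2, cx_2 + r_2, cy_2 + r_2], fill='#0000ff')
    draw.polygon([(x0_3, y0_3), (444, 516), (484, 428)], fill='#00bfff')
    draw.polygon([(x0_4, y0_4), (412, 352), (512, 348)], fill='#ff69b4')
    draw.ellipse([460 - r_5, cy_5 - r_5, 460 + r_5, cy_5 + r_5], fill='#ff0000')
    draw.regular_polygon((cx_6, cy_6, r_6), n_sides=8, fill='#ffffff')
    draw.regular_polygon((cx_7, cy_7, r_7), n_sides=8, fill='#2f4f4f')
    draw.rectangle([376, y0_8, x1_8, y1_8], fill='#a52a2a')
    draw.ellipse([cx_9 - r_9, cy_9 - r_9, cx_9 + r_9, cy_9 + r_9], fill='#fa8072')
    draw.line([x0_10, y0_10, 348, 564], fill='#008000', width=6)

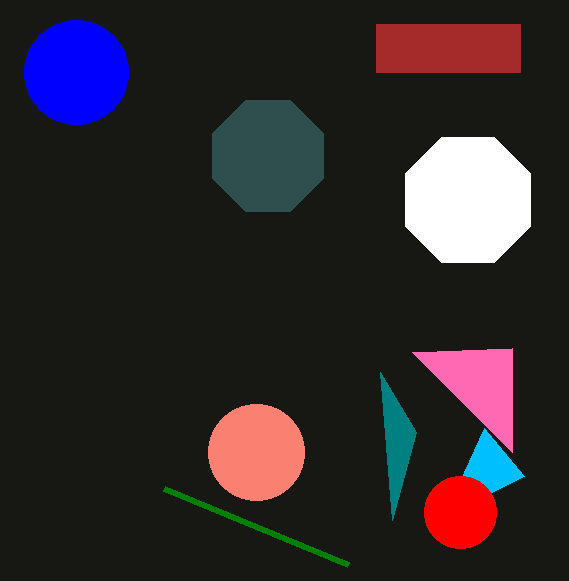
x0_1 = 380, y0_1 = 372, cx_2 = 76, cy_2 = 72, r_2 = 52, x0_3 = 524, y0_3 = 476, x0_4 = 512, y0_4 = 452, cy_5 = 512, r_5 = 36, cx_6 = 468, cy_6 = 200, r_6 = 68, cx_7 = 268, cy_7 = 156, r_7 = 60, y0_8 = 24, x1_8 = 520, y1_8 = 72, cx_9 = 256, cy_9 = 452, r_9 = 48, x0_10 = 164, y0_10 = 488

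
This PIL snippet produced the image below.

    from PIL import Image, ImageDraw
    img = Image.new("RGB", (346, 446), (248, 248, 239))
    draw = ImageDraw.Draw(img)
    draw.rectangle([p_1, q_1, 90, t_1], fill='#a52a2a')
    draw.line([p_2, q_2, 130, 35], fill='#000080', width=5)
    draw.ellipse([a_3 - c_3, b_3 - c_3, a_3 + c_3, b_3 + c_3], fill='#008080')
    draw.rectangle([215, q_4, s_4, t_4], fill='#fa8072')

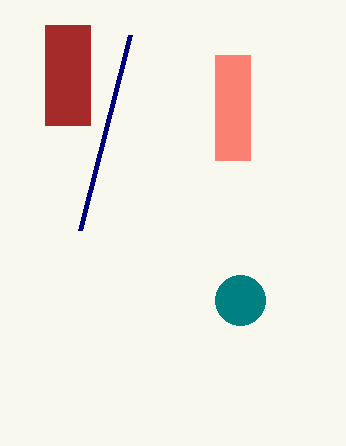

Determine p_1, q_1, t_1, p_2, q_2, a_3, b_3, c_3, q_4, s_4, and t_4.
p_1 = 45; q_1 = 25; t_1 = 125; p_2 = 80; q_2 = 230; a_3 = 240; b_3 = 300; c_3 = 25; q_4 = 55; s_4 = 250; t_4 = 160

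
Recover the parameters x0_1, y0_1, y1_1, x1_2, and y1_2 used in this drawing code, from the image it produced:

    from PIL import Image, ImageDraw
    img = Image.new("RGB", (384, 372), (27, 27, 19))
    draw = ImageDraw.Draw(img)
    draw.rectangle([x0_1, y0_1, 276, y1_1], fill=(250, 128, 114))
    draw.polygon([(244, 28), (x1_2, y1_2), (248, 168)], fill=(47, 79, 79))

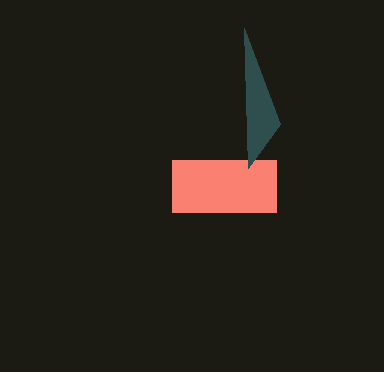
x0_1 = 172
y0_1 = 160
y1_1 = 212
x1_2 = 280
y1_2 = 124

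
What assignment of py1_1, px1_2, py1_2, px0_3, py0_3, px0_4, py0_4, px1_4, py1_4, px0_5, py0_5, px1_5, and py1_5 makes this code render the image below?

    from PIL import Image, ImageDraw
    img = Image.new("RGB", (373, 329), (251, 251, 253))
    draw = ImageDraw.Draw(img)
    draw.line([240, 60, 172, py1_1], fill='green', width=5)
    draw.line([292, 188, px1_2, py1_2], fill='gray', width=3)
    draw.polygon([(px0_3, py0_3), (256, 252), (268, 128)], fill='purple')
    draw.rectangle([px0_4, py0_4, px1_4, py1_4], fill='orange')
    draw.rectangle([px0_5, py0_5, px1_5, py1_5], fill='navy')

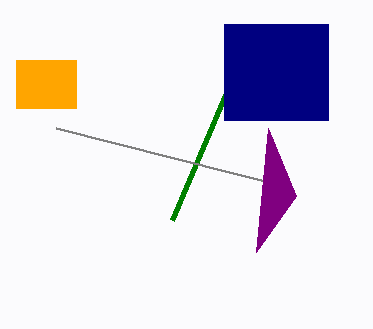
py1_1 = 220
px1_2 = 56
py1_2 = 128
px0_3 = 296
py0_3 = 196
px0_4 = 16
py0_4 = 60
px1_4 = 76
py1_4 = 108
px0_5 = 224
py0_5 = 24
px1_5 = 328
py1_5 = 120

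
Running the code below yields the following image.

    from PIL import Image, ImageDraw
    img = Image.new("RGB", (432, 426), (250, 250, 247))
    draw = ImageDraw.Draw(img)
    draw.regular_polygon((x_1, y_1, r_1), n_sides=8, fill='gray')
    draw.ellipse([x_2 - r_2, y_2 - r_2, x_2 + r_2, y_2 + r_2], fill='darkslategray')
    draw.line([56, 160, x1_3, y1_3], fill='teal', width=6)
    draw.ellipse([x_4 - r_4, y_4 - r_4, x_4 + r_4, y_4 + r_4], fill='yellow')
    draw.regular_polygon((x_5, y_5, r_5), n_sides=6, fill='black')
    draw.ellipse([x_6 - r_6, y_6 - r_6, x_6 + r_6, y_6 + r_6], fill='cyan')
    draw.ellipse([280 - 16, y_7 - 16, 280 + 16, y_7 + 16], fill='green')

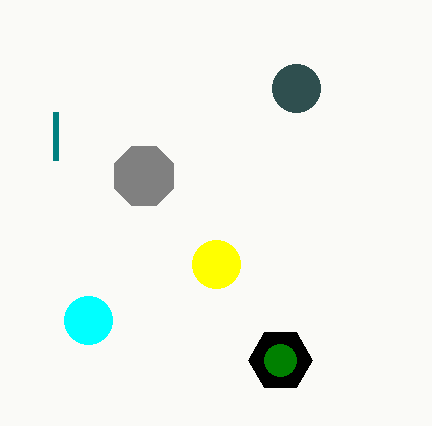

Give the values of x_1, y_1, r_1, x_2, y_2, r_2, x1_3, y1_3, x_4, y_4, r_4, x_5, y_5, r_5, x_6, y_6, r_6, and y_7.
x_1 = 144
y_1 = 176
r_1 = 32
x_2 = 296
y_2 = 88
r_2 = 24
x1_3 = 56
y1_3 = 112
x_4 = 216
y_4 = 264
r_4 = 24
x_5 = 280
y_5 = 360
r_5 = 32
x_6 = 88
y_6 = 320
r_6 = 24
y_7 = 360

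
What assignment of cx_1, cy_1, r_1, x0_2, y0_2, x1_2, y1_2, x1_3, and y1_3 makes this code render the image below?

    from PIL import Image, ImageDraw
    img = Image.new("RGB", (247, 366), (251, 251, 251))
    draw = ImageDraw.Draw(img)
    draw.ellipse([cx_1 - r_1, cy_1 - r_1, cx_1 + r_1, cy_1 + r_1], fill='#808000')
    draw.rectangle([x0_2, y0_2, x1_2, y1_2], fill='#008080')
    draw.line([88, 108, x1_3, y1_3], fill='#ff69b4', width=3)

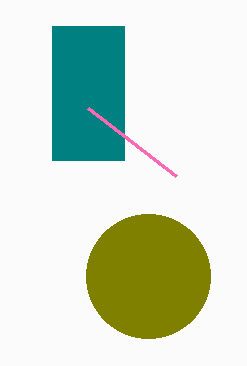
cx_1 = 148; cy_1 = 276; r_1 = 62; x0_2 = 52; y0_2 = 26; x1_2 = 124; y1_2 = 160; x1_3 = 176; y1_3 = 176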